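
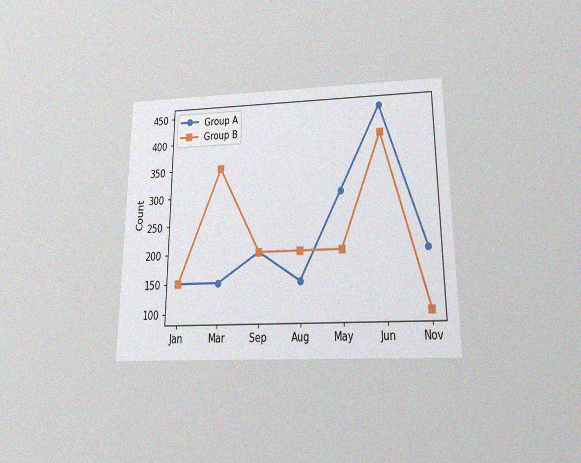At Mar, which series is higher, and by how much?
The chart is viewed slightly from below, with some photo noise. At Mar, Group B sits above the other line by 200.

Group B, by 200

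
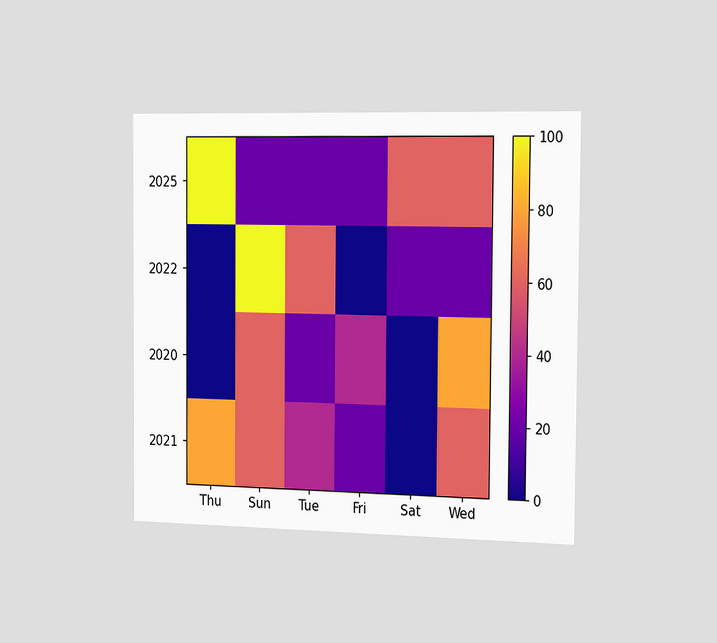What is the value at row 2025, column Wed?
60

The chart is viewed slightly from the right. Matching cell (2025, Wed) against the colorbar gives 60.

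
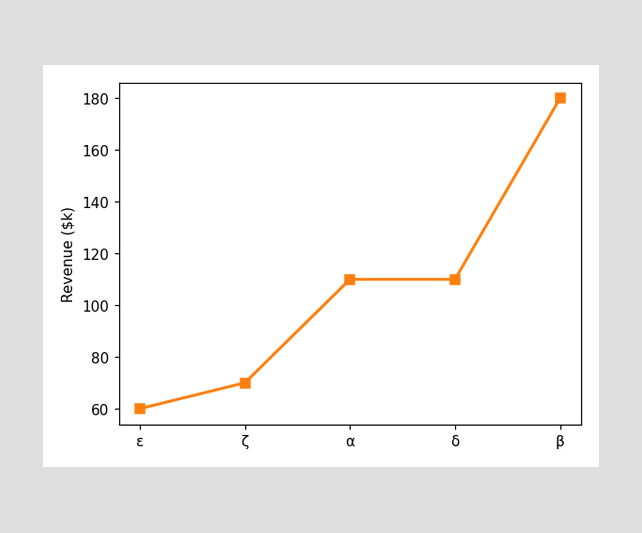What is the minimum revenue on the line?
$60k

The lowest point is at ε, and reading across to the y-axis gives $60k.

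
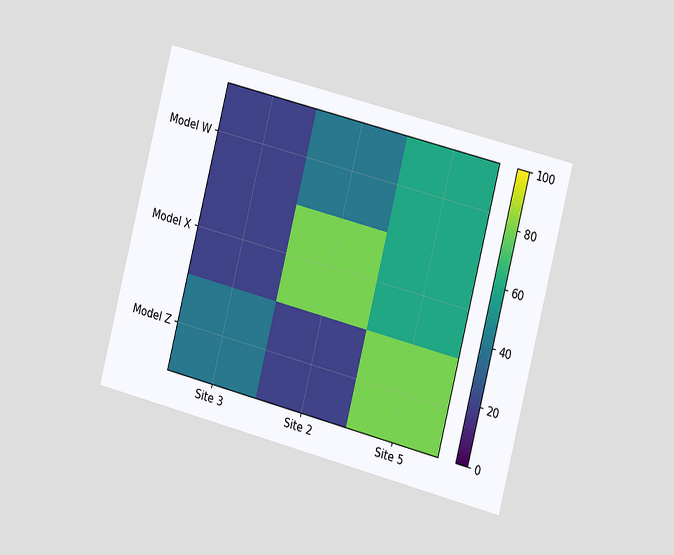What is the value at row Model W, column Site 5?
60

The chart is tilted about 14° clockwise and viewed slightly from the right. Matching cell (Model W, Site 5) against the colorbar gives 60.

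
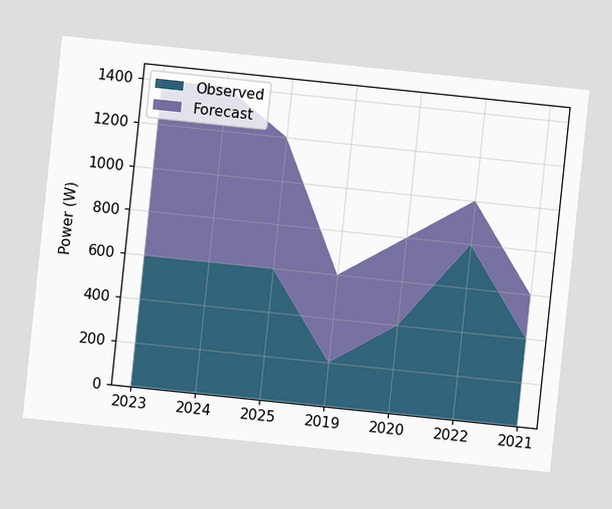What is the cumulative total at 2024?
The chart is tilted about 6° clockwise. The stacked total at 2024 reaches 1400W.

1400W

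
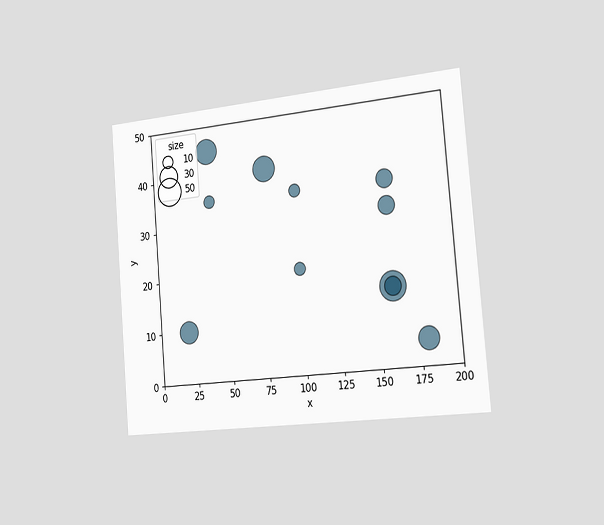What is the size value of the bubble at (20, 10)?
The chart is tilted about 5° counter-clockwise and viewed slightly from the right. Matching the bubble at (20, 10) against the size legend gives 30.

30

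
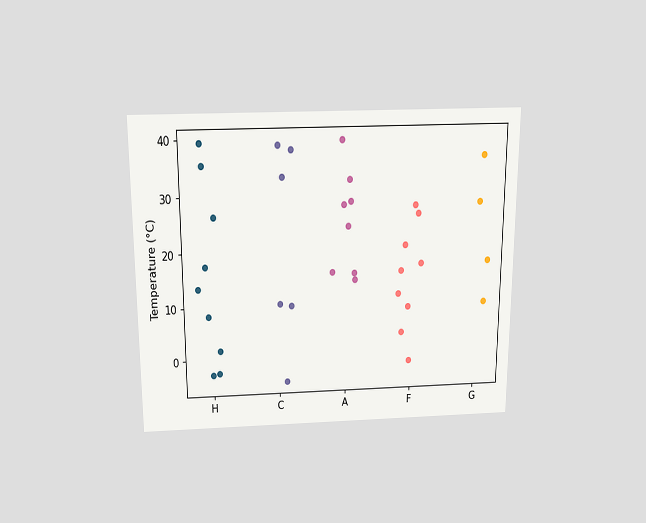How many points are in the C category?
6

The chart is viewed slightly from above. Counting the markers in the C column gives 6.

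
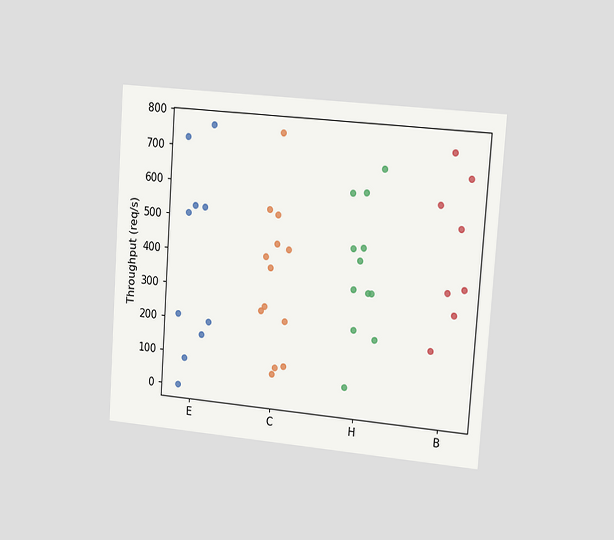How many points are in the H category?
The chart is tilted about 4° clockwise and viewed slightly from the right. Counting the markers in the H column gives 12.

12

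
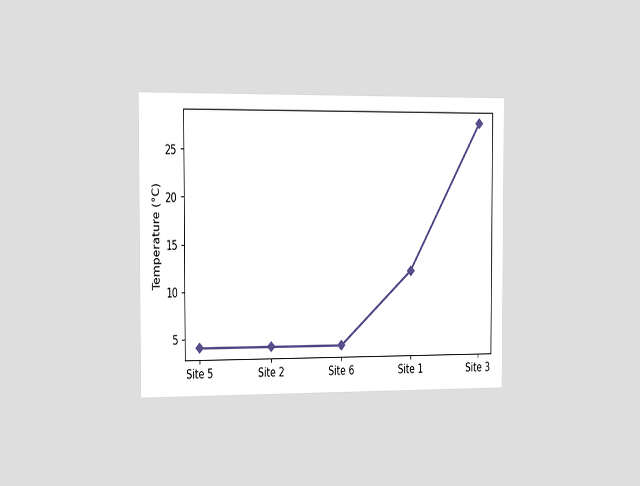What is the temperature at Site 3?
28°C

The chart is viewed slightly from the left. At Site 3, the line is at 28°C.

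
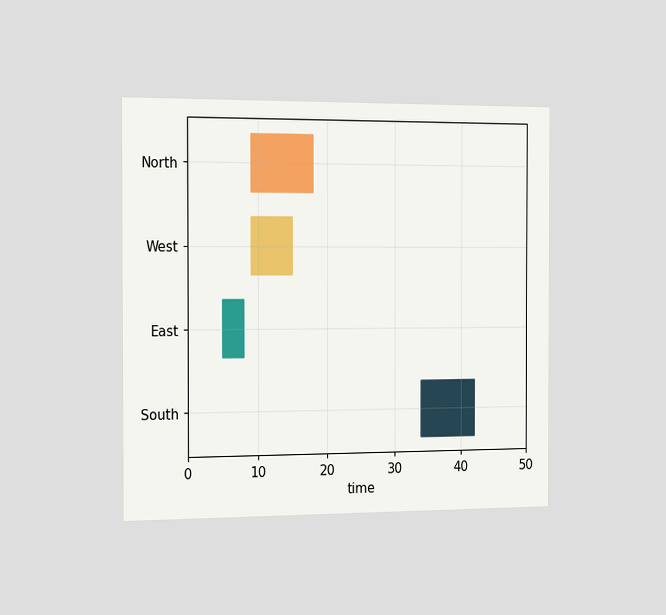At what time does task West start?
9

The chart is viewed slightly from the left. The West bar begins at t=9.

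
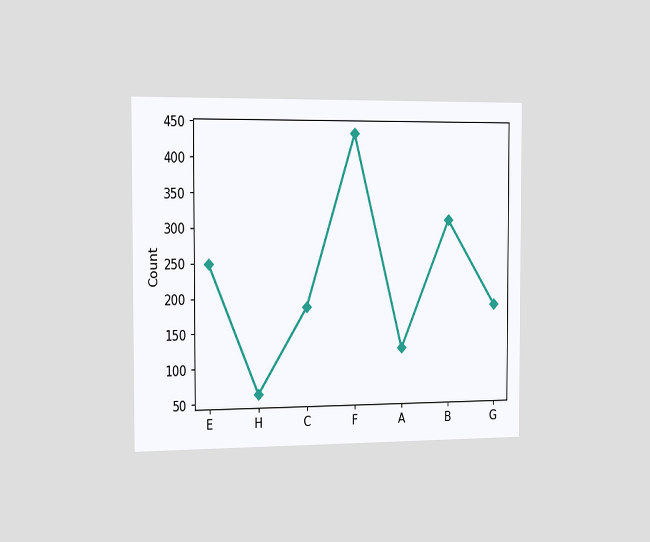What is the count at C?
186

The chart is viewed slightly from the left. At C, the line is at 186.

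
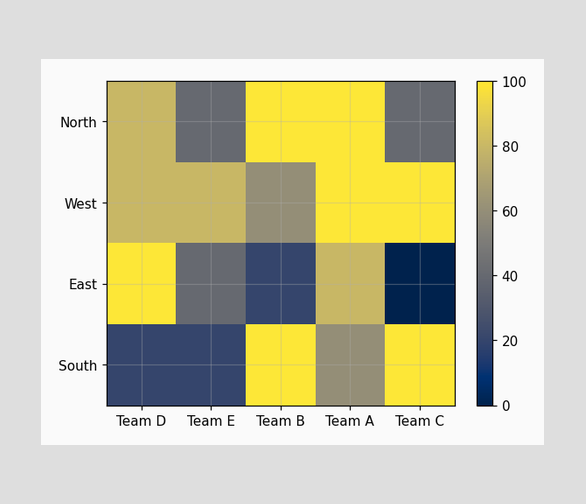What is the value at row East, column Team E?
Matching cell (East, Team E) against the colorbar gives 40.

40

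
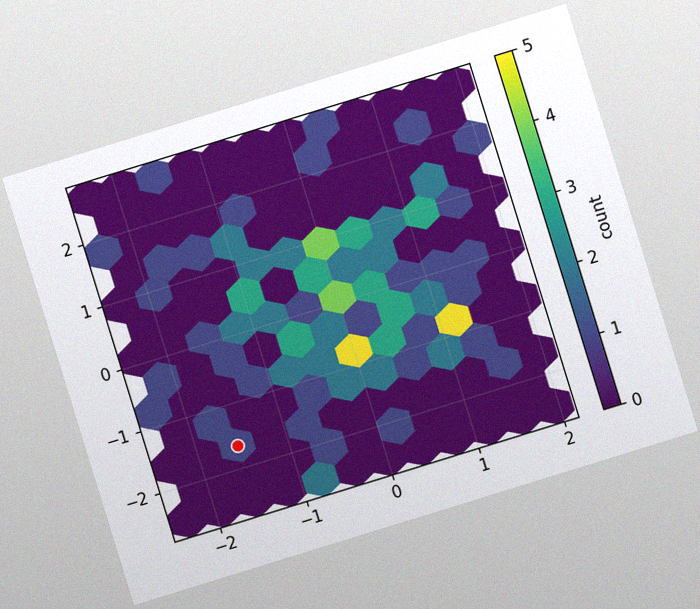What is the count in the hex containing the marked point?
1

The chart is tilted about 17° counter-clockwise, with some photo noise. The marked hex reads 1 on the colorbar.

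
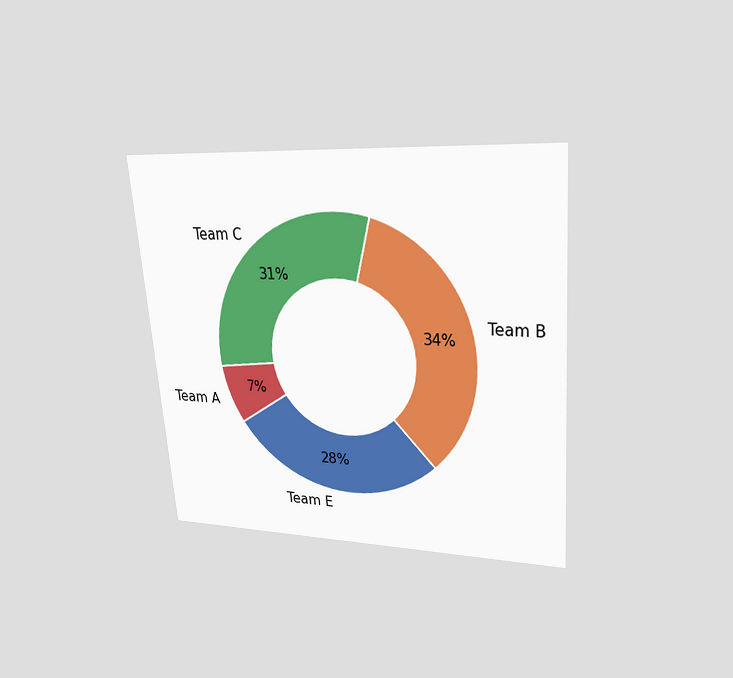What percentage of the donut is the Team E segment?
The chart is tilted about 5° counter-clockwise and viewed at a slight angle. The Team E segment takes up 28% of the ring.

28%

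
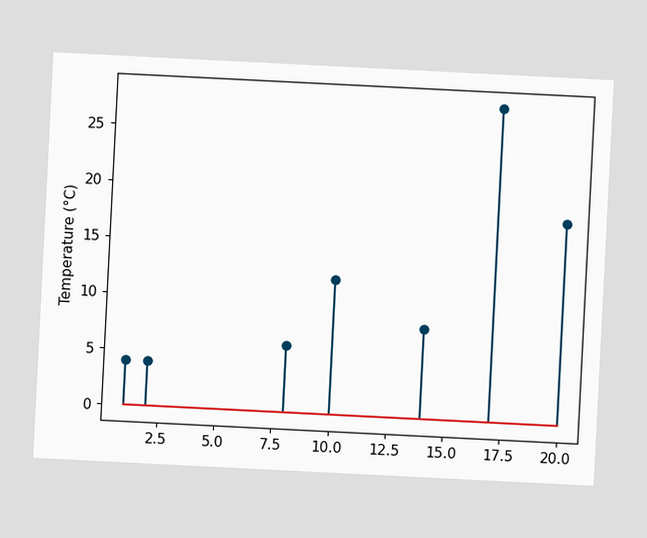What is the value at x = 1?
4°C

The chart is tilted about 3° clockwise. The stem at x=1 reaches 4°C.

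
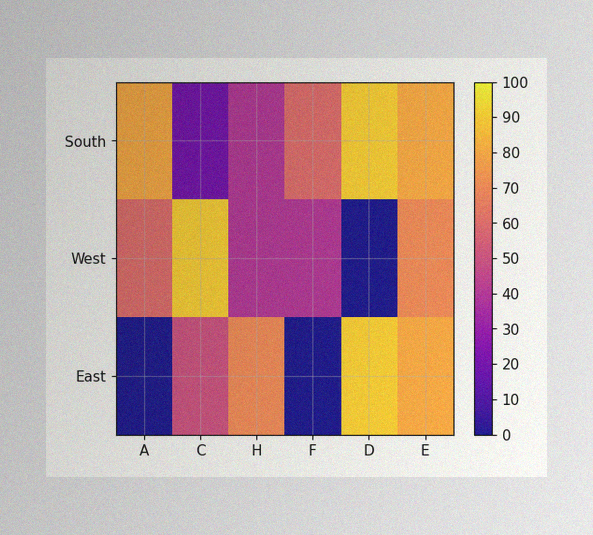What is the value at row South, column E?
The image has some photo noise and uneven lighting. Matching cell (South, E) against the colorbar gives 80.

80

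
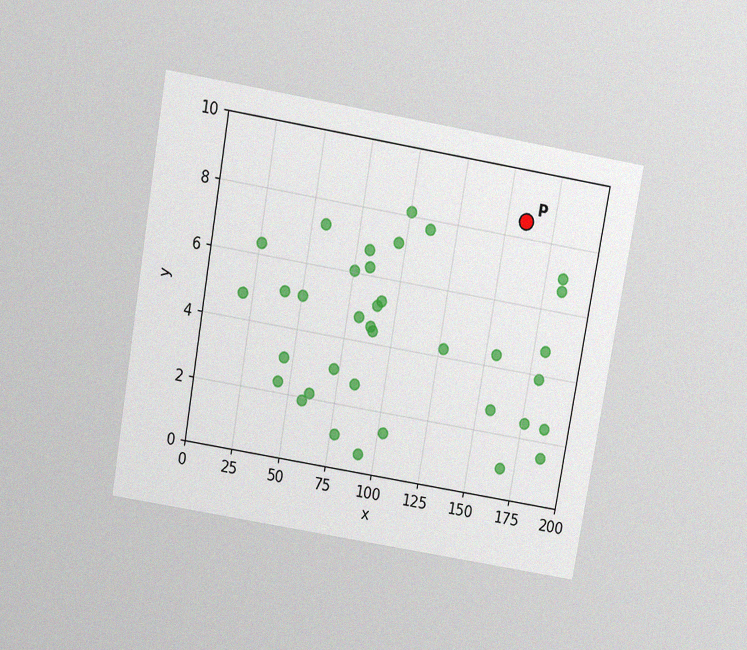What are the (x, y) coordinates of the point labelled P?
(160, 8.5)

The chart is tilted about 10° clockwise and viewed slightly from above, with some photo noise. Following the gridlines from P to each axis, P sits at (160, 8.5).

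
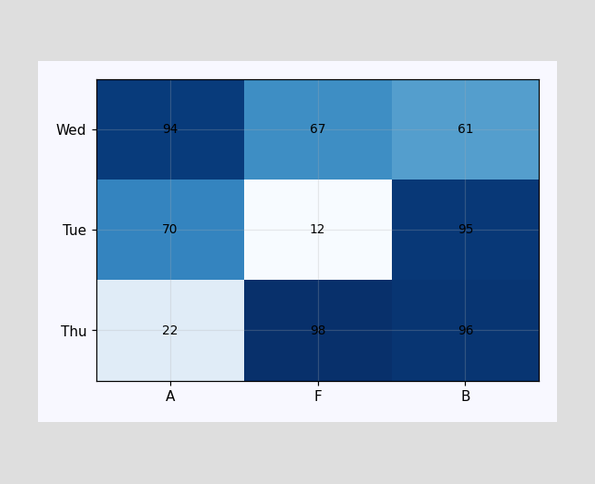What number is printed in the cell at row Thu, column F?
98

The (Thu, F) cell reads 98.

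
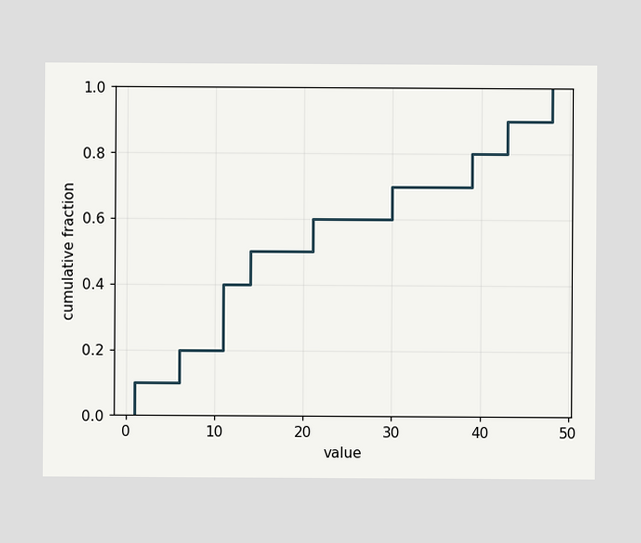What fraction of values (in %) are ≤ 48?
100%

At x=48 the ECDF step is at 100%.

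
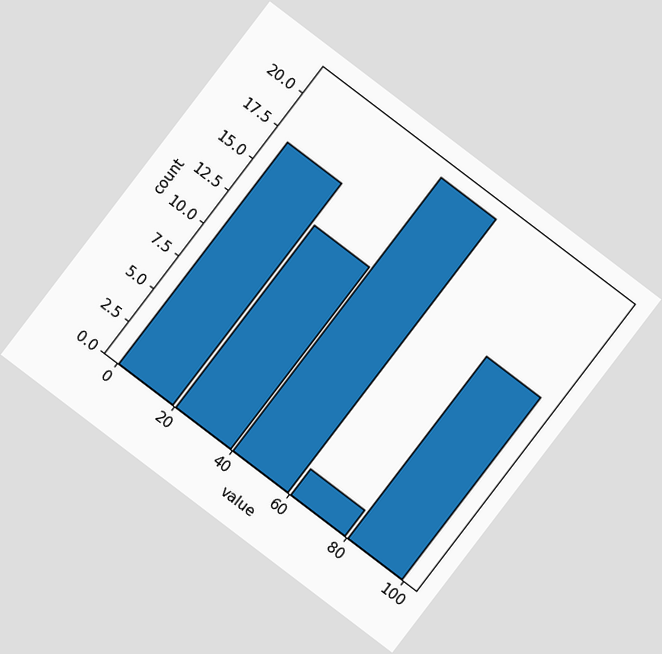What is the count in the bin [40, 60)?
The chart is tilted about 37° clockwise. The [40, 60) bin has height 21.

21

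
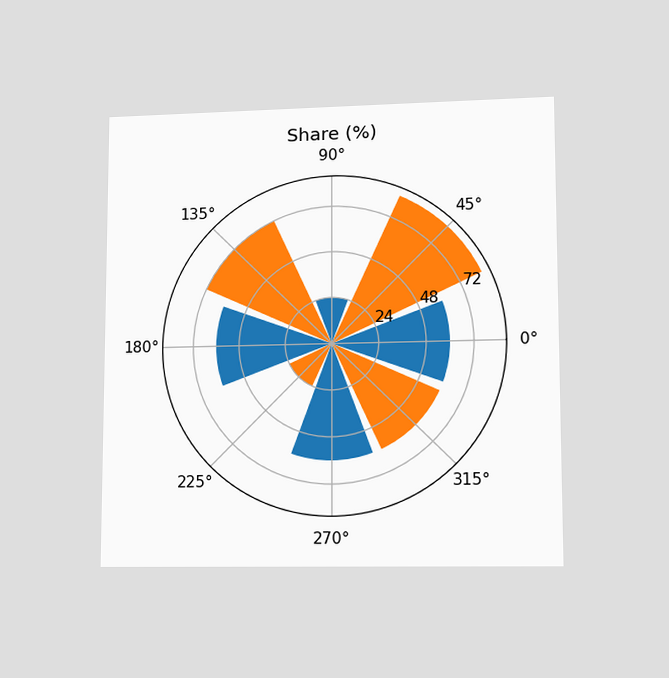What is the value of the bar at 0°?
The chart is viewed at a slight angle. The bar at 0° reaches 60% on the radial axis.

60%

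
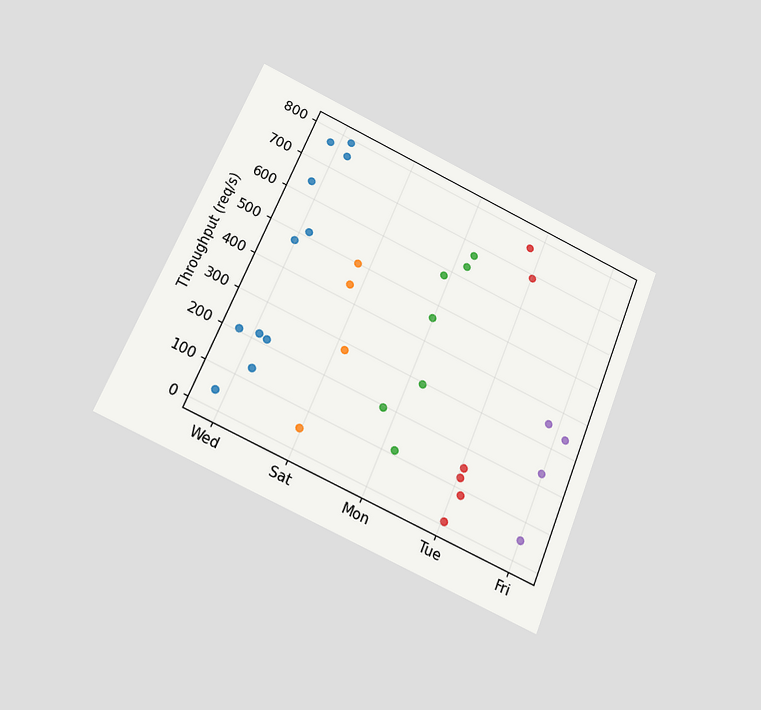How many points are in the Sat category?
4

The chart is tilted about 23° clockwise and viewed slightly from below. Counting the markers in the Sat column gives 4.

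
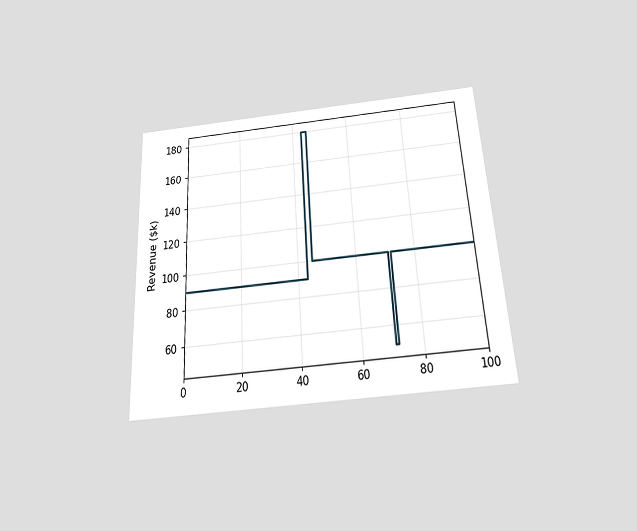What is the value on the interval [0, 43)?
$90k

The chart is tilted about 3° counter-clockwise and viewed slightly from below. On [0, 43) the step sits at $90k.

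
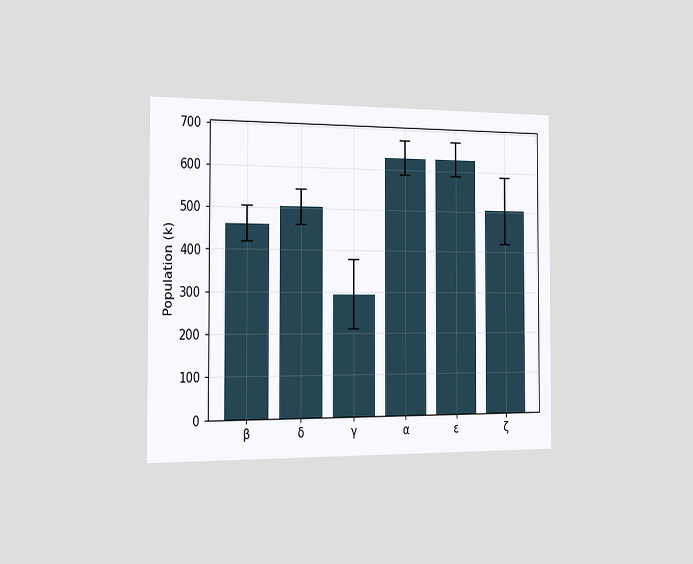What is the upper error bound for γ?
The chart is viewed slightly from the left. The γ bar's upper whisker reaches 378k.

378k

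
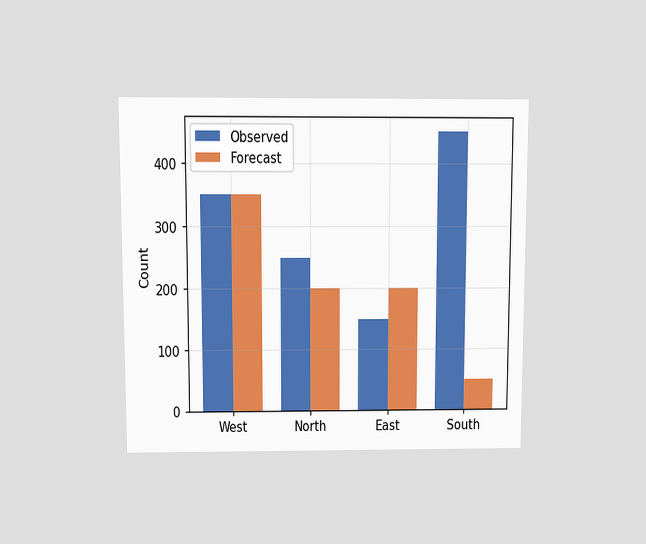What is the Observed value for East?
The chart is viewed at a slight angle. The Observed bar at East reaches 150 on the y-axis.

150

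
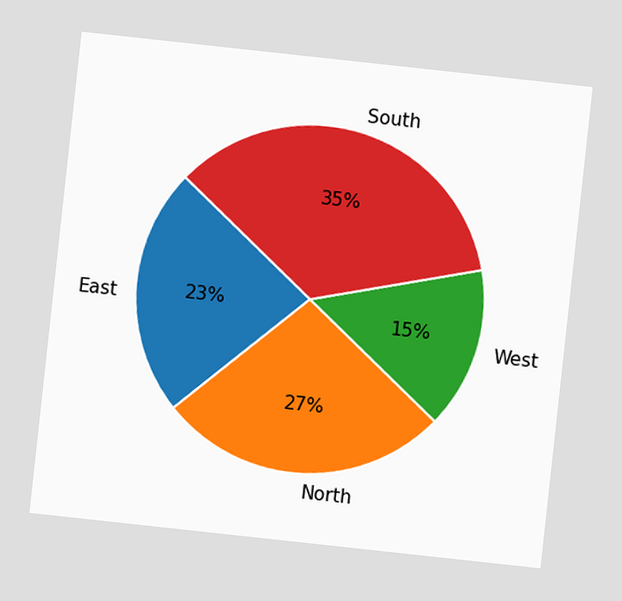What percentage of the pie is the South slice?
35%

The chart is tilted about 6° clockwise. The South slice takes up 35% of the pie.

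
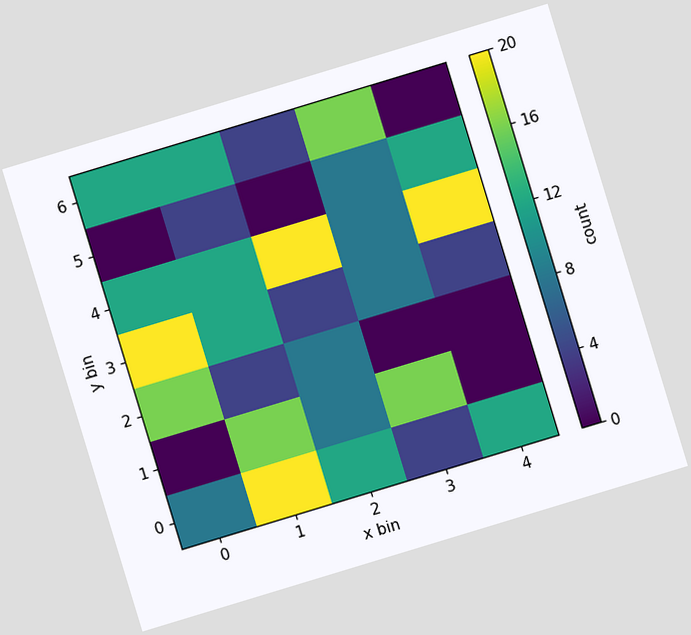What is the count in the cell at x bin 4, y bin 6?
The chart is tilted about 17° counter-clockwise. Matching the cell (4, 6) against the colorbar gives 0.

0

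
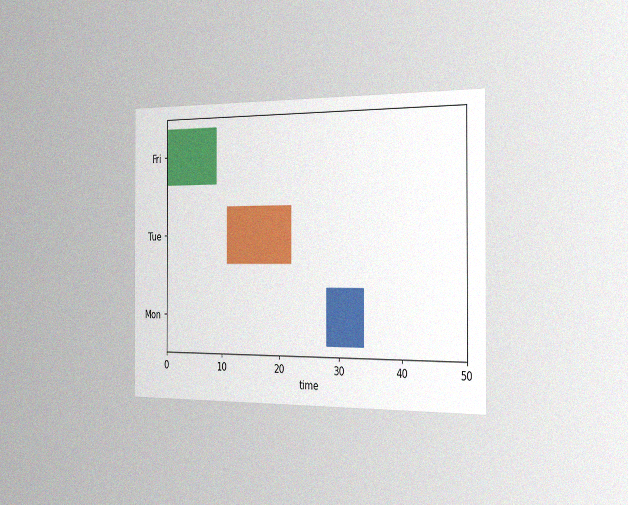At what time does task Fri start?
The chart is viewed slightly from the right, with some photo noise. The Fri bar begins at t=0.

0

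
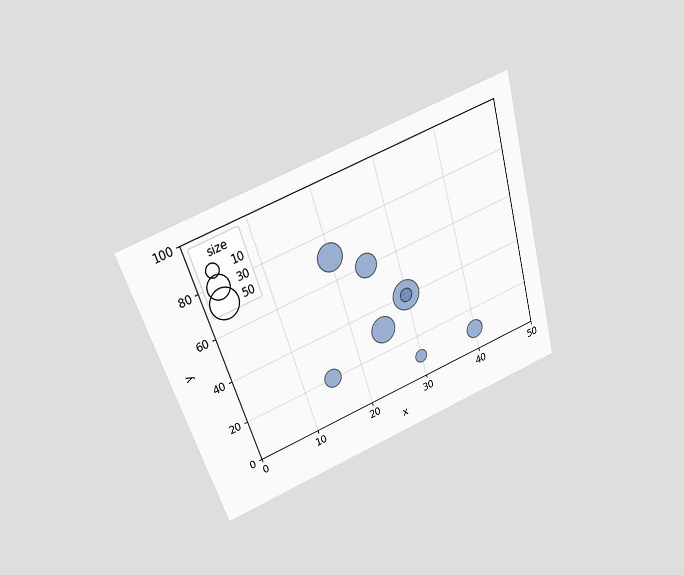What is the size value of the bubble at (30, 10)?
10

The chart is tilted about 17° counter-clockwise and viewed slightly from above. Matching the bubble at (30, 10) against the size legend gives 10.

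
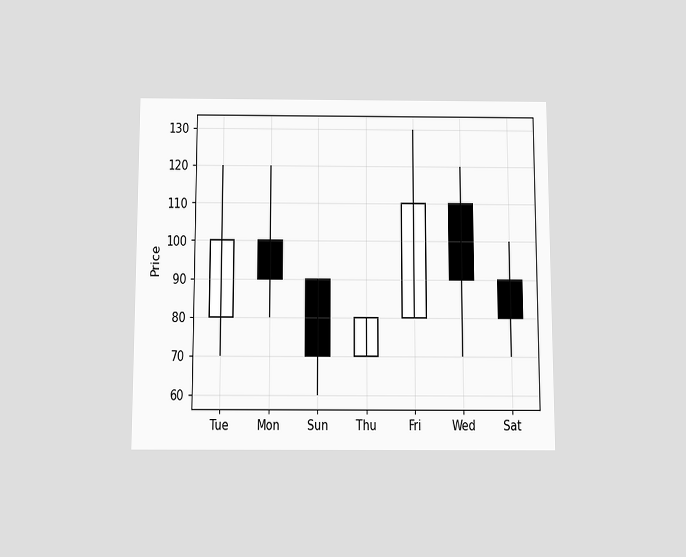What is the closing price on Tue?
100

The chart is viewed slightly from below. The Tue candle closes at 100.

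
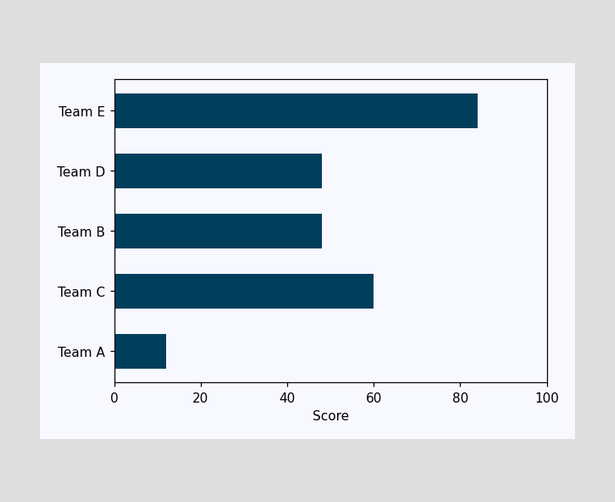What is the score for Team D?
48

Reading along the chart's x-axis, the Team D bar reaches 48.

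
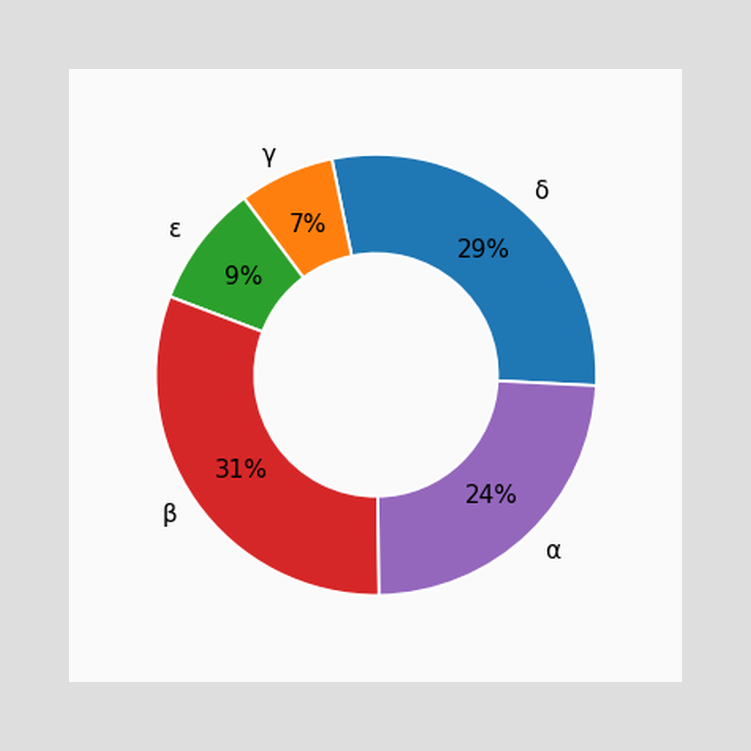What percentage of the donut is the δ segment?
29%

The δ segment takes up 29% of the ring.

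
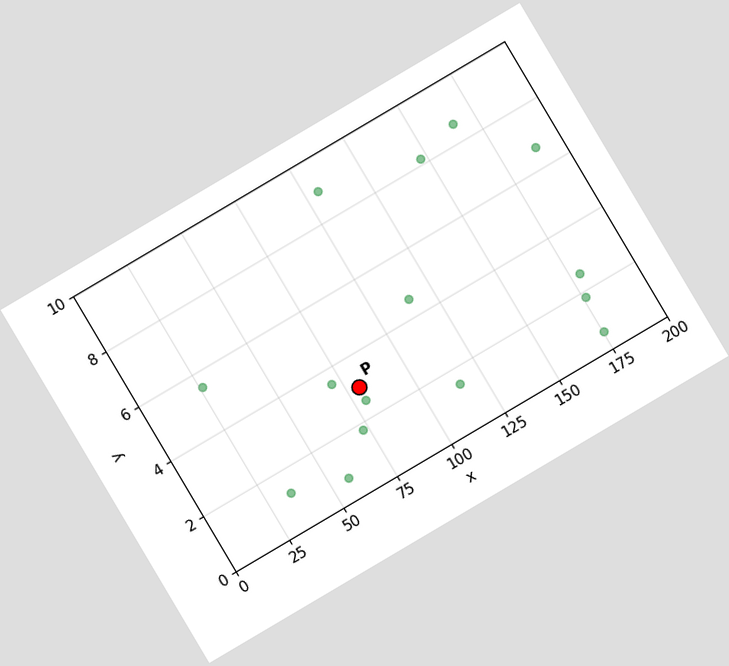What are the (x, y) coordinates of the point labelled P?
The chart is tilted about 31° counter-clockwise. Following the gridlines from P to each axis, P sits at (80, 3).

(80, 3)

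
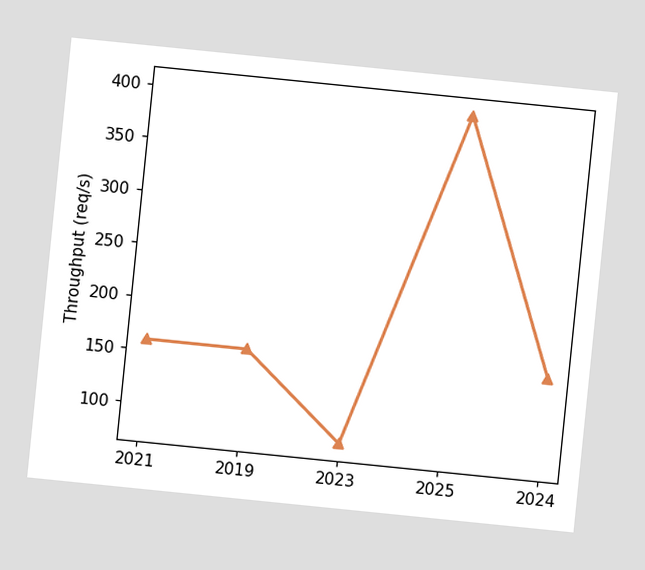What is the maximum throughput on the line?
The chart is tilted about 6° clockwise. The highest point is at 2025, and reading across to the y-axis gives 400req/s.

400req/s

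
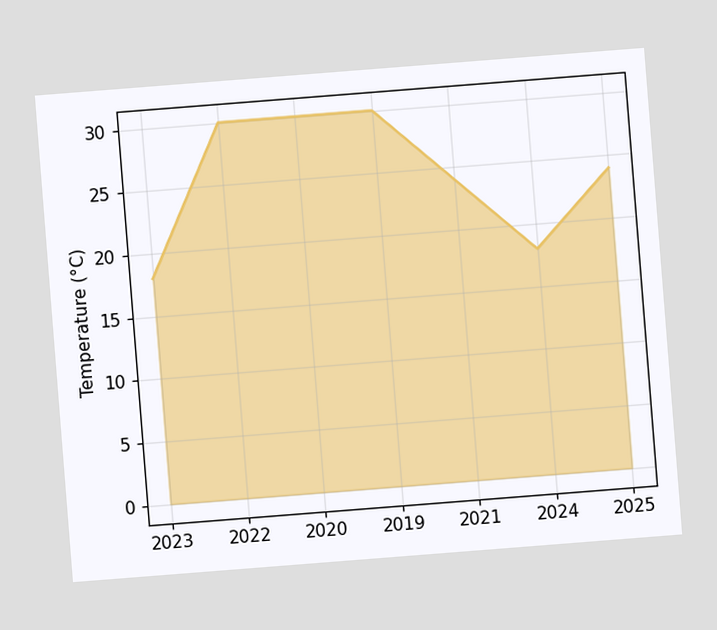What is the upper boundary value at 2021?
The chart is tilted about 4° counter-clockwise. At 2021 the upper boundary is at 24°C.

24°C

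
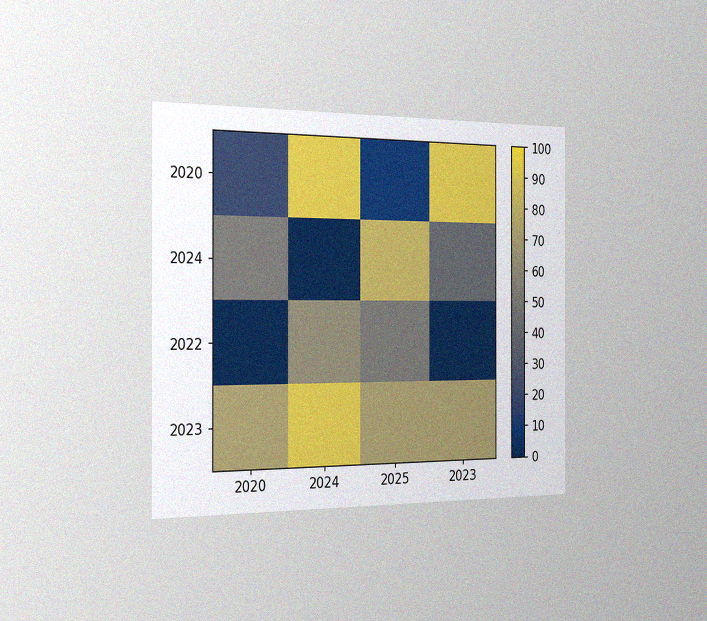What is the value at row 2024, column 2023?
40

The chart is viewed slightly from the left, with some photo noise. Matching cell (2024, 2023) against the colorbar gives 40.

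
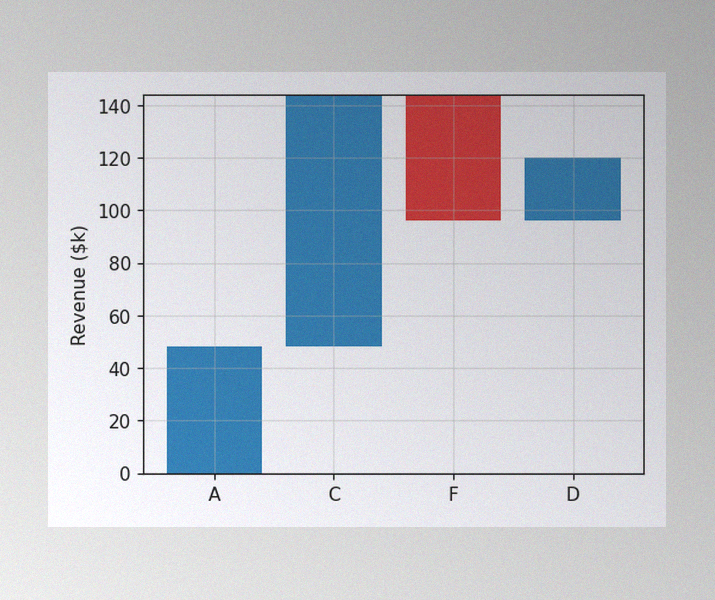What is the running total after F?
$96k

The image has some photo noise and uneven lighting. After F the running total reaches $96k.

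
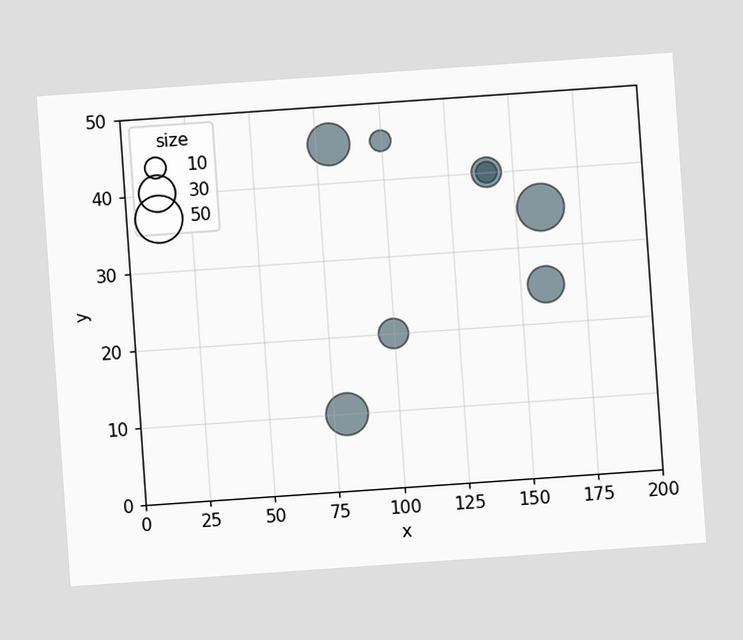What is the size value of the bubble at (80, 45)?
The chart is tilted about 4° counter-clockwise. Matching the bubble at (80, 45) against the size legend gives 40.

40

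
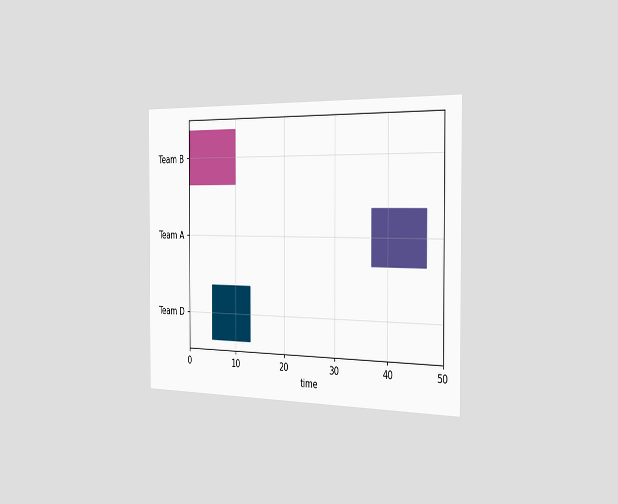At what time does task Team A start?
The chart is viewed slightly from the right. The Team A bar begins at t=37.

37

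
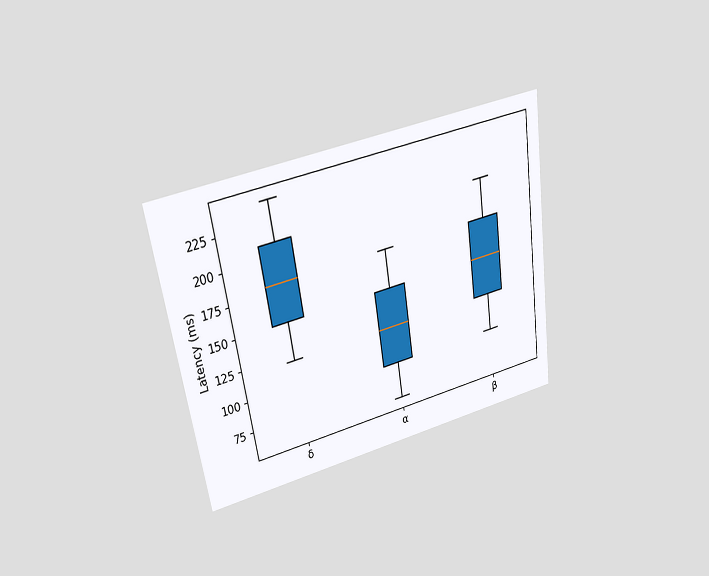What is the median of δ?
The chart is tilted about 9° counter-clockwise and viewed slightly from above. The median line in the δ box sits at 180ms.

180ms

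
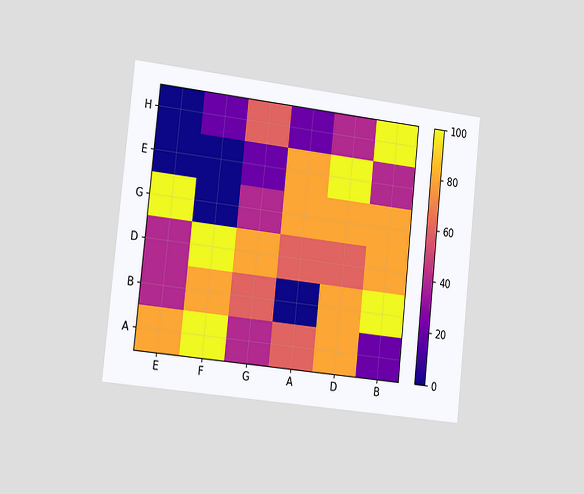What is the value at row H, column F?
The chart is tilted about 6° clockwise and viewed slightly from the left. Matching cell (H, F) against the colorbar gives 20.

20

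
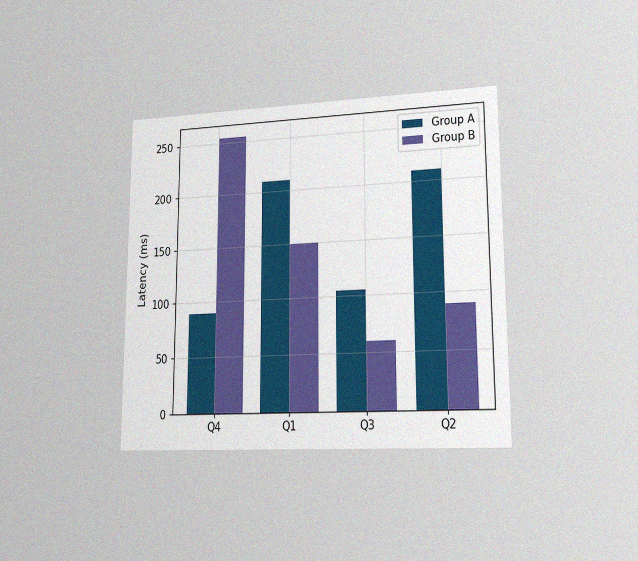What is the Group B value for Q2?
90ms

The chart is viewed at a slight angle, with some photo noise. The Group B bar at Q2 reaches 90ms on the y-axis.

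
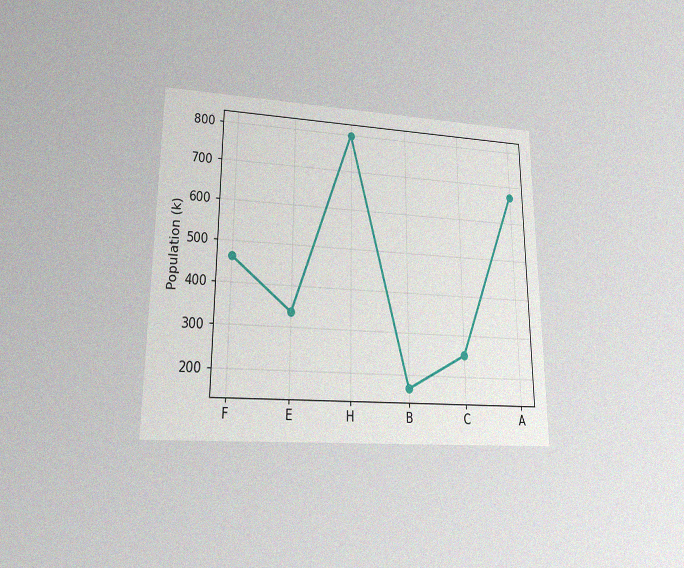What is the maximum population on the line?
The chart is viewed at a slight angle, with some photo noise. The highest point is at H, and reading across to the y-axis gives 798k.

798k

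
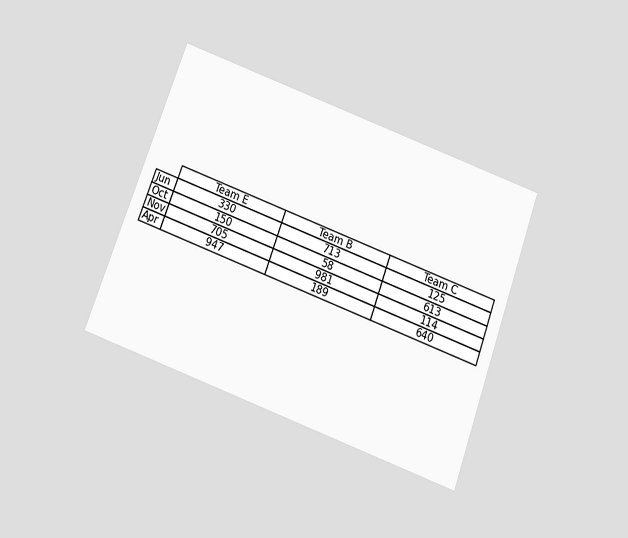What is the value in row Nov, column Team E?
705

The chart is tilted about 20° clockwise and viewed slightly from below. The (Nov, Team E) cell reads 705.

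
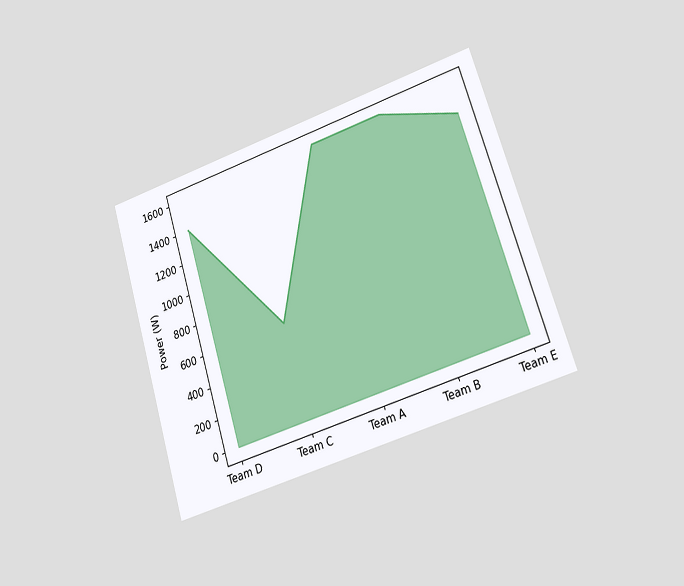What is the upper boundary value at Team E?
The chart is tilted about 18° counter-clockwise and viewed at a slight angle. At Team E the upper boundary is at 1400W.

1400W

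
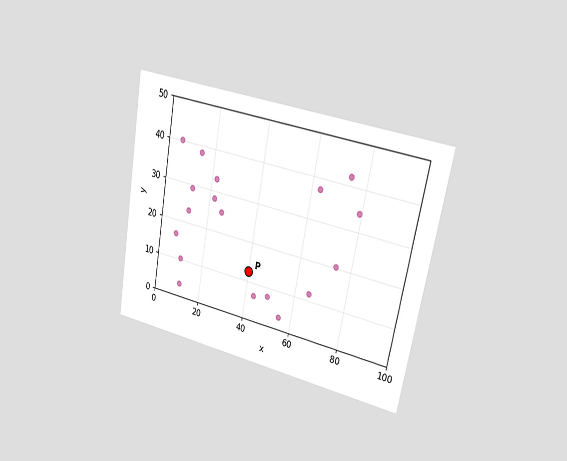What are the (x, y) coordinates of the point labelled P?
(40, 12.5)

The chart is tilted about 10° clockwise and viewed slightly from the right. Following the gridlines from P to each axis, P sits at (40, 12.5).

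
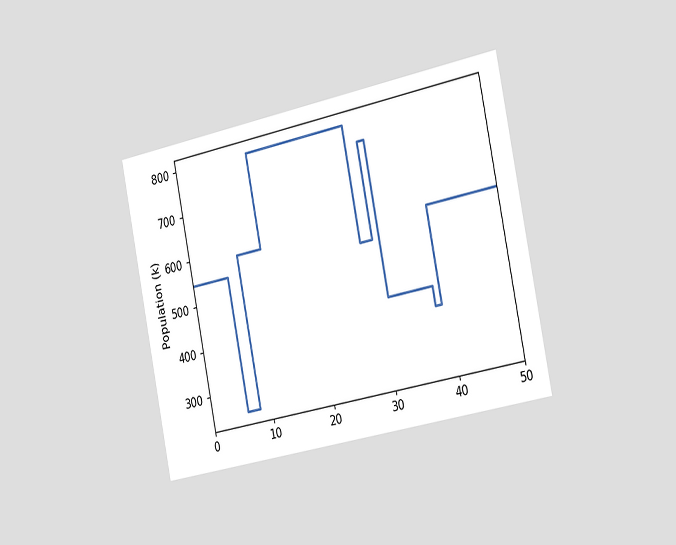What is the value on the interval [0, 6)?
The chart is tilted about 11° counter-clockwise and viewed slightly from the right. On [0, 6) the step sits at 546k.

546k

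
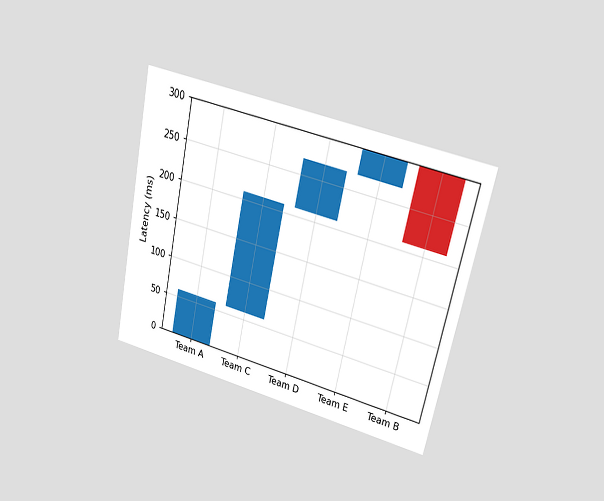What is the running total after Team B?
210ms

The chart is tilted about 12° clockwise and viewed at a slight angle. After Team B the running total reaches 210ms.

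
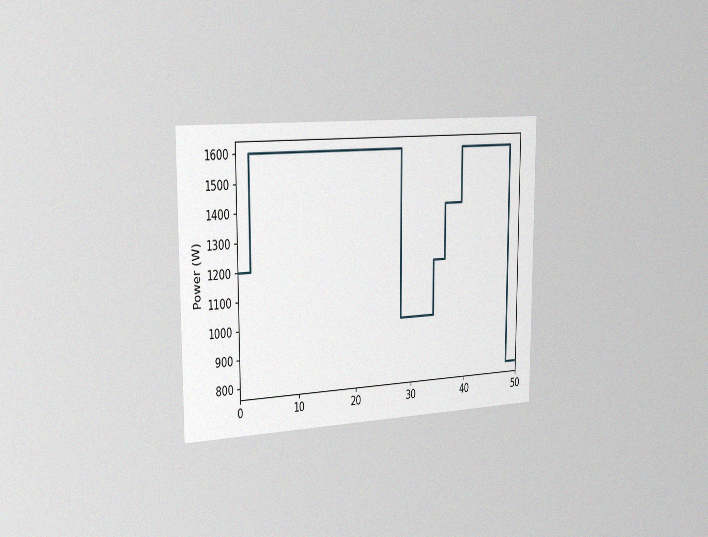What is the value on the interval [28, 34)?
1000W

The chart is viewed slightly from the left, with some photo noise. On [28, 34) the step sits at 1000W.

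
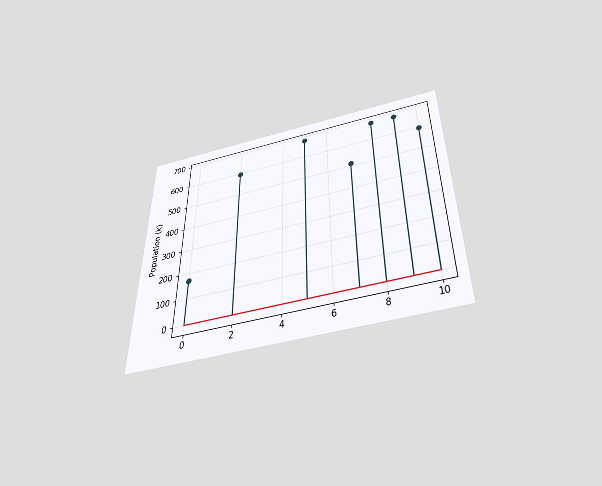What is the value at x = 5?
680k

The chart is viewed slightly from below. The stem at x=5 reaches 680k.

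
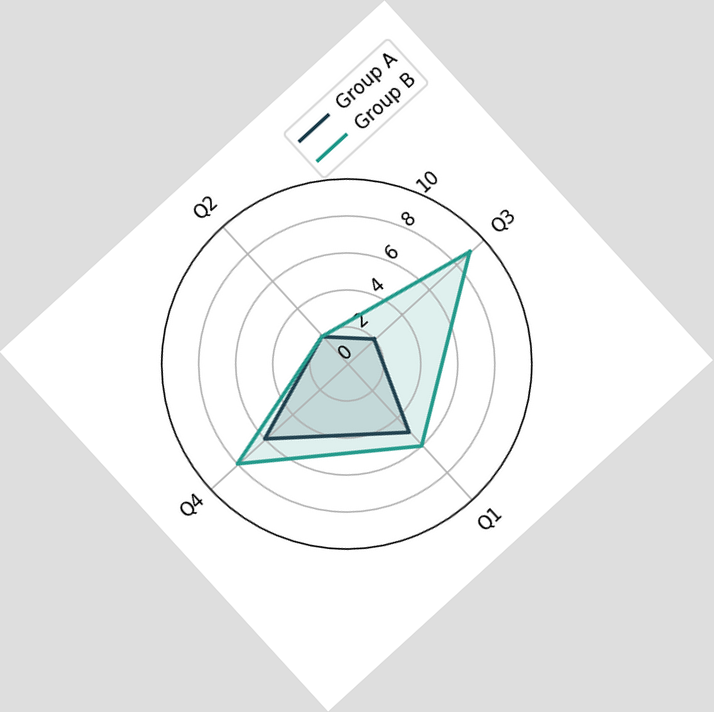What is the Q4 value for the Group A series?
6

The chart is tilted about 42° counter-clockwise. On the Q4 axis, Group A reaches 6.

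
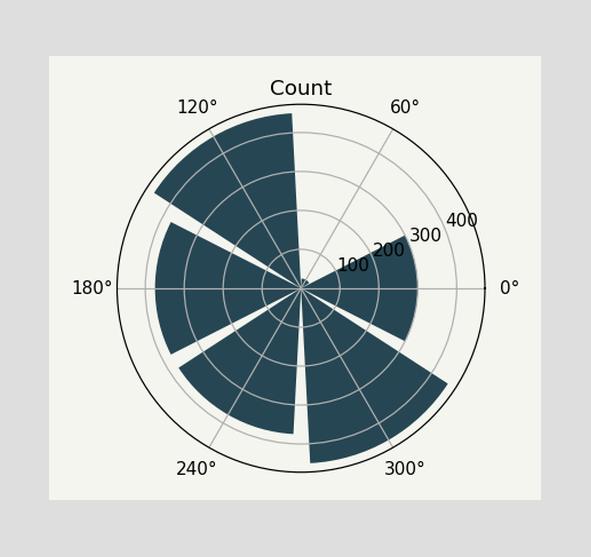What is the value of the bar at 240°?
375

The bar at 240° reaches 375 on the radial axis.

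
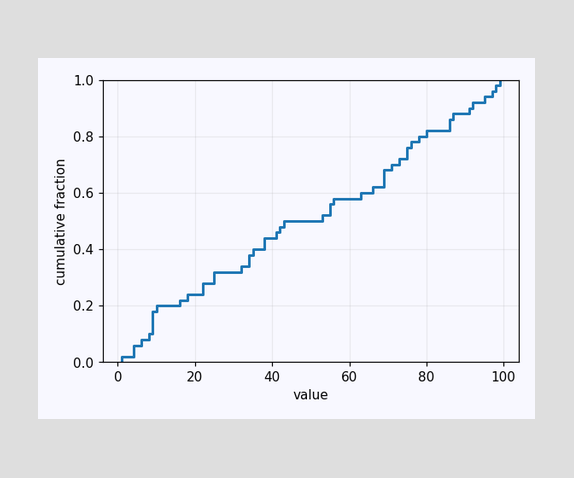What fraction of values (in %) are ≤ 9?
At x=9 the ECDF step is at 18%.

18%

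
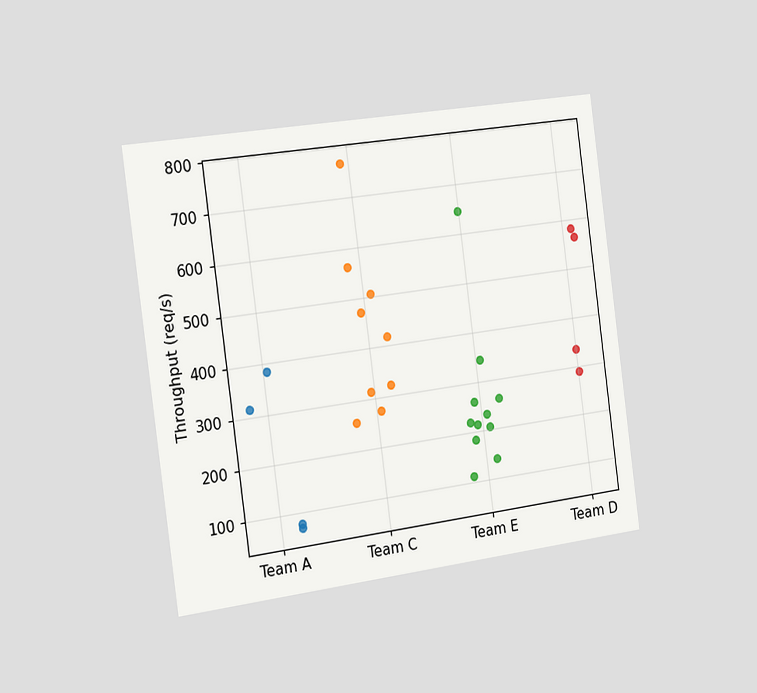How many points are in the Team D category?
4

The chart is tilted about 8° counter-clockwise and viewed slightly from the left. Counting the markers in the Team D column gives 4.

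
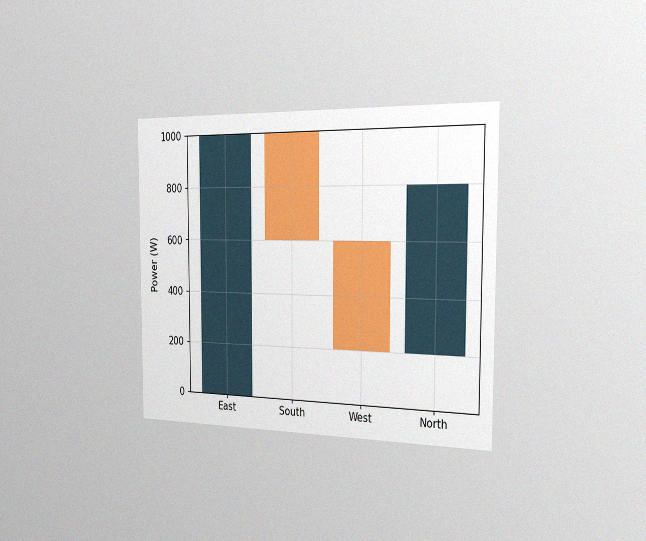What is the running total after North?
800W

The chart is viewed slightly from the right, with some photo noise. After North the running total reaches 800W.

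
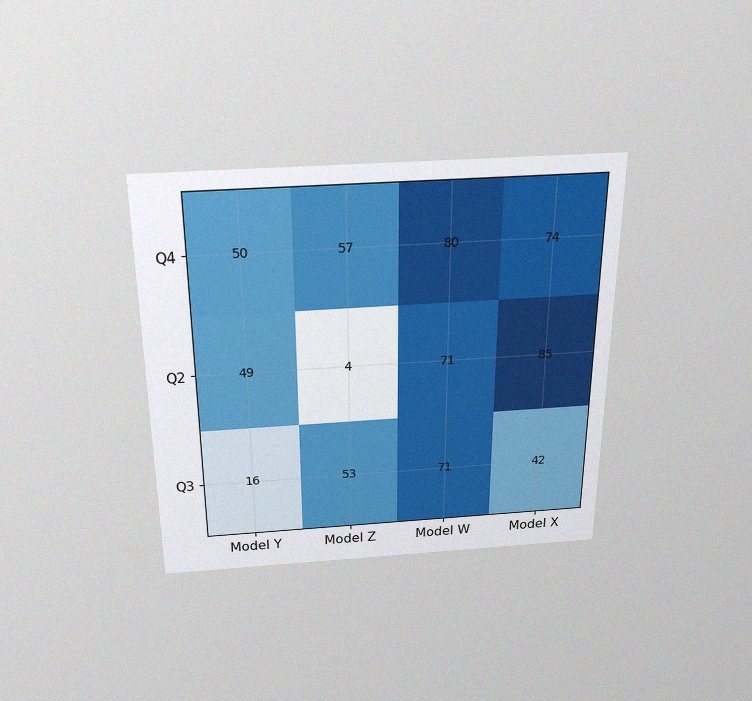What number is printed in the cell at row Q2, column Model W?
The chart is viewed slightly from above, with some photo noise. The (Q2, Model W) cell reads 71.

71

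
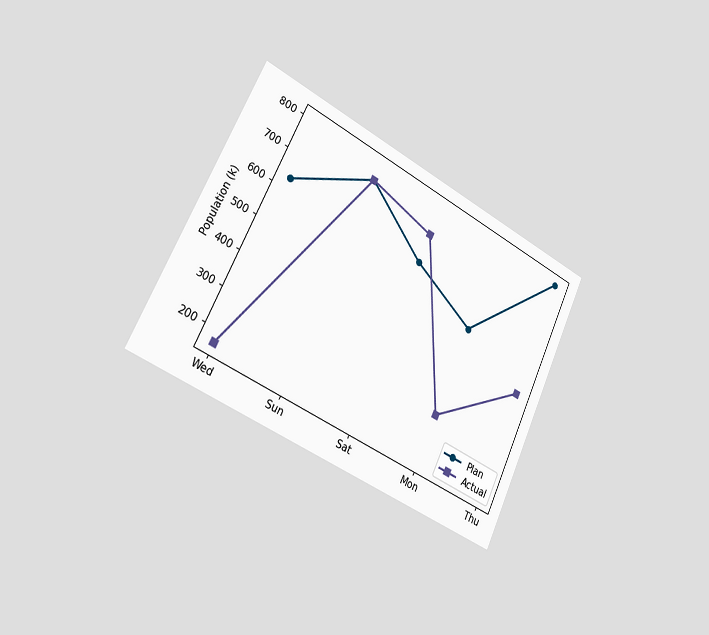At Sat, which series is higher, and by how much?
Actual, by 84k

The chart is tilted about 26° clockwise and viewed slightly from the left. At Sat, Actual sits above the other line by 84k.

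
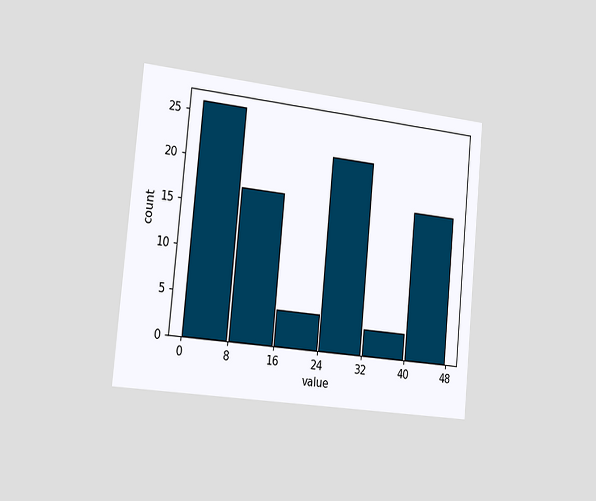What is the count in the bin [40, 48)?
The chart is tilted about 5° clockwise and viewed slightly from the left. The [40, 48) bin has height 17.

17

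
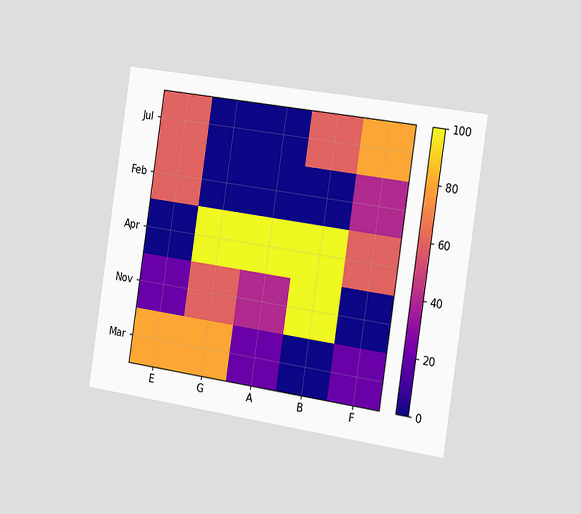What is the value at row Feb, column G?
0

The chart is tilted about 9° clockwise and viewed slightly from the right. Matching cell (Feb, G) against the colorbar gives 0.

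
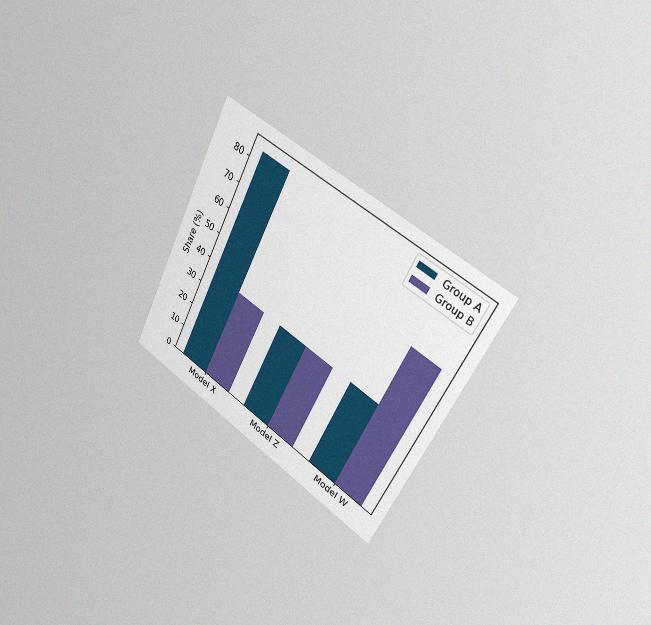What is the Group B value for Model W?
The chart is tilted about 27° clockwise and viewed slightly from the right, with some photo noise. The Group B bar at Model W reaches 60% on the y-axis.

60%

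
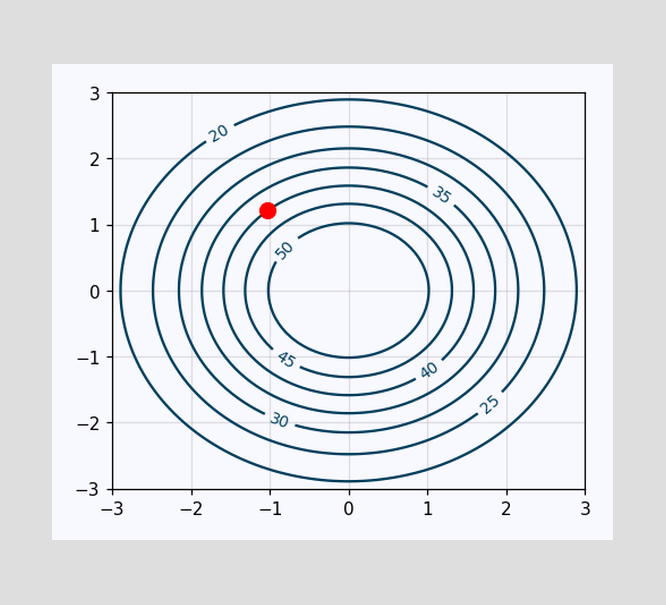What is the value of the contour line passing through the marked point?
The marked point sits on the contour labelled 40.

40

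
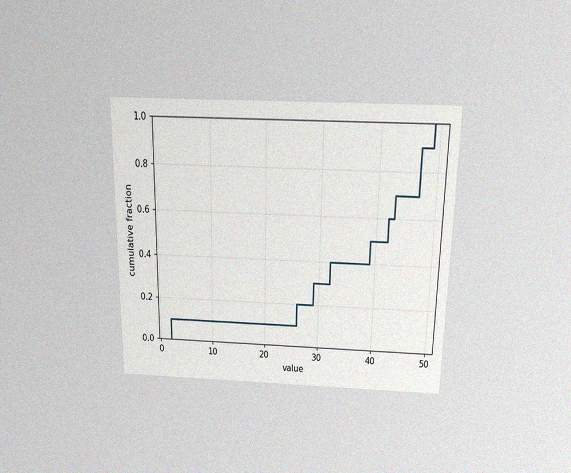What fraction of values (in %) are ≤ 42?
60%

The chart is viewed slightly from above, with some photo noise. At x=42 the ECDF step is at 60%.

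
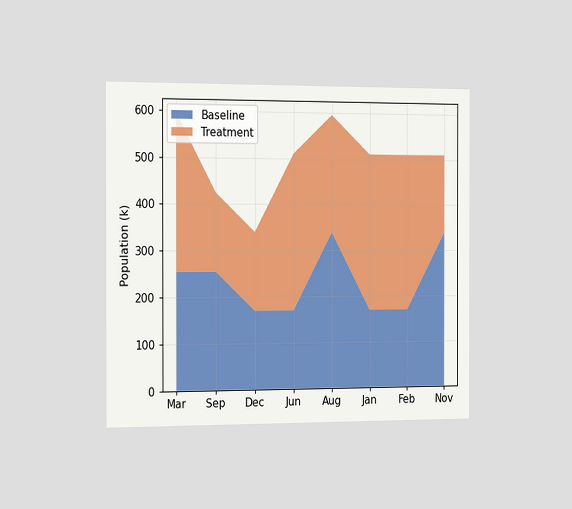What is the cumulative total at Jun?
510k

The chart is viewed slightly from the left. The stacked total at Jun reaches 510k.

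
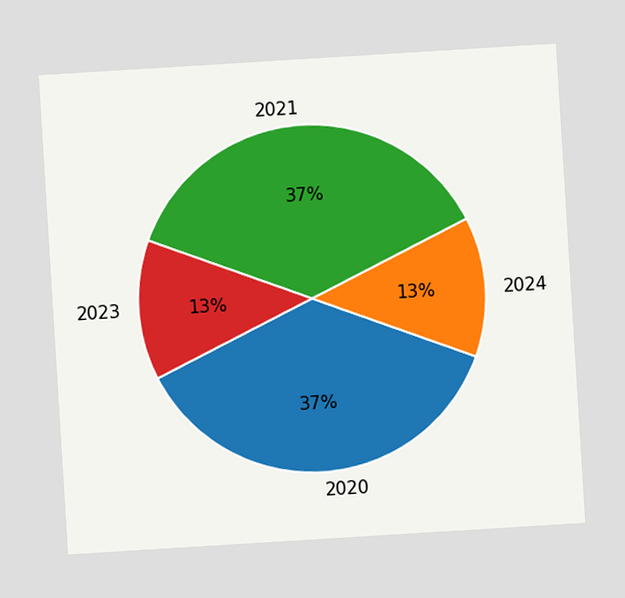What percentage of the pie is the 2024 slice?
13%

The chart is tilted about 4° counter-clockwise. The 2024 slice takes up 13% of the pie.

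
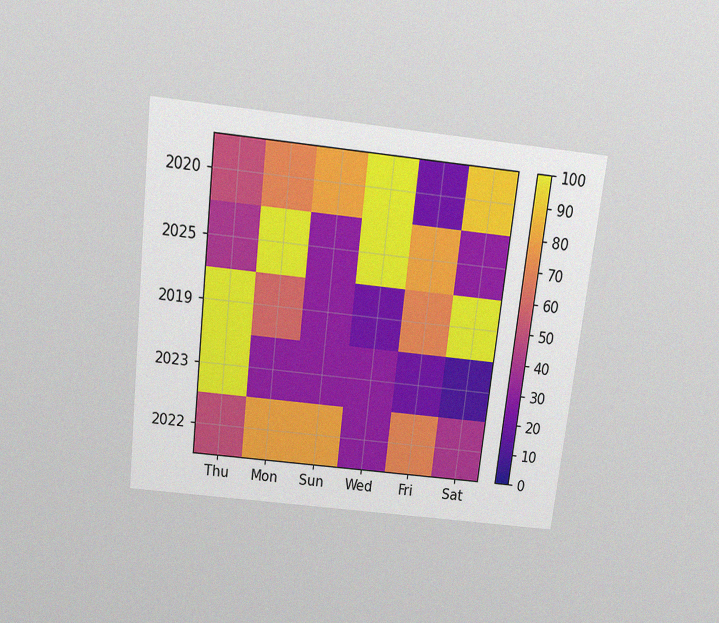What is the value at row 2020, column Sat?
The chart is tilted about 7° clockwise and viewed slightly from above, with some photo noise. Matching cell (2020, Sat) against the colorbar gives 90.

90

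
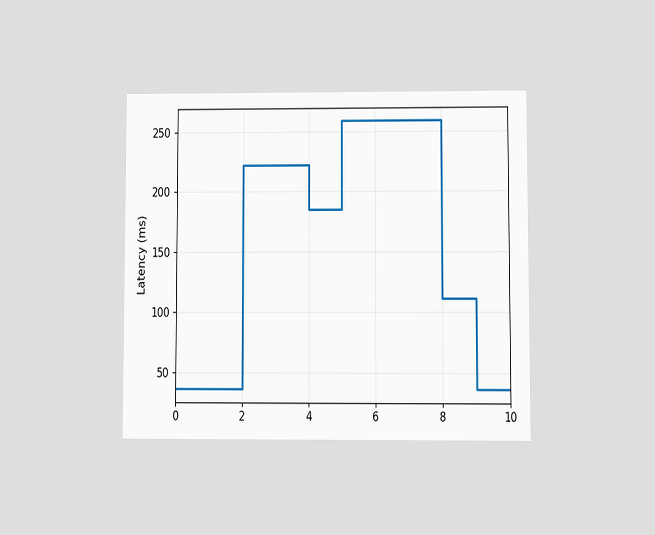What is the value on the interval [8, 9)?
111ms

The chart is viewed at a slight angle. On [8, 9) the step sits at 111ms.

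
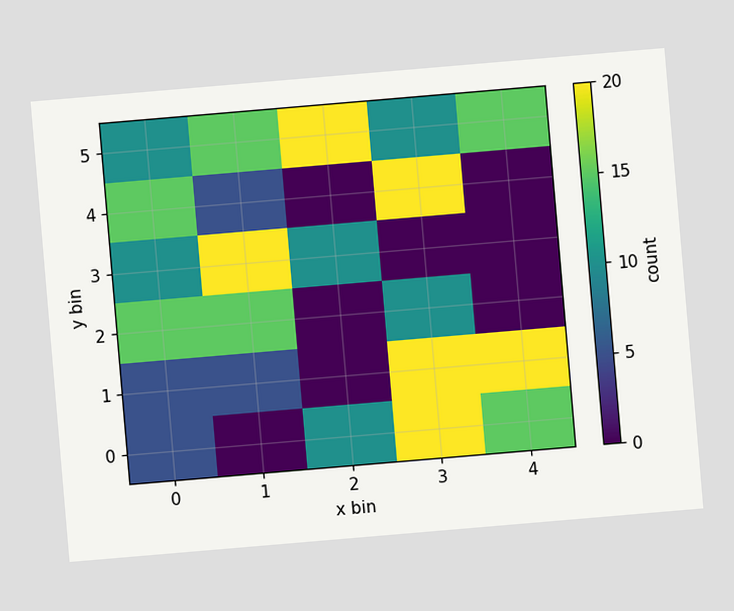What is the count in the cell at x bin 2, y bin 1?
0

The chart is tilted about 5° counter-clockwise. Matching the cell (2, 1) against the colorbar gives 0.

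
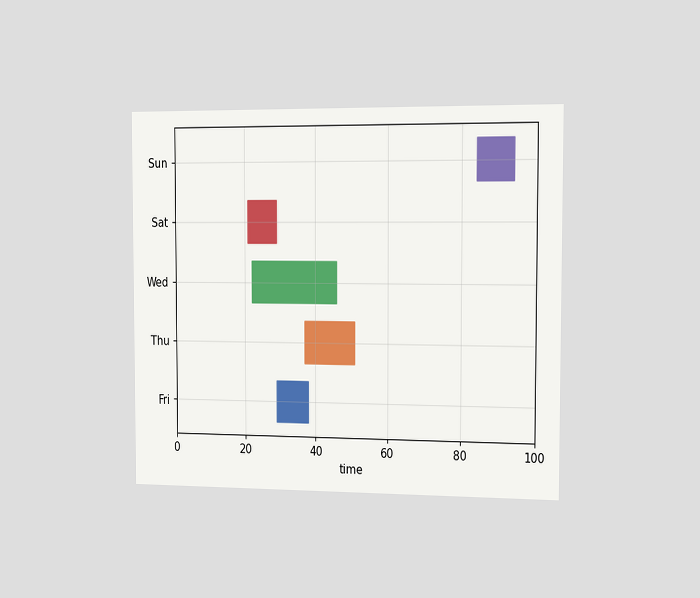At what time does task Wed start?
22

The chart is viewed slightly from the right. The Wed bar begins at t=22.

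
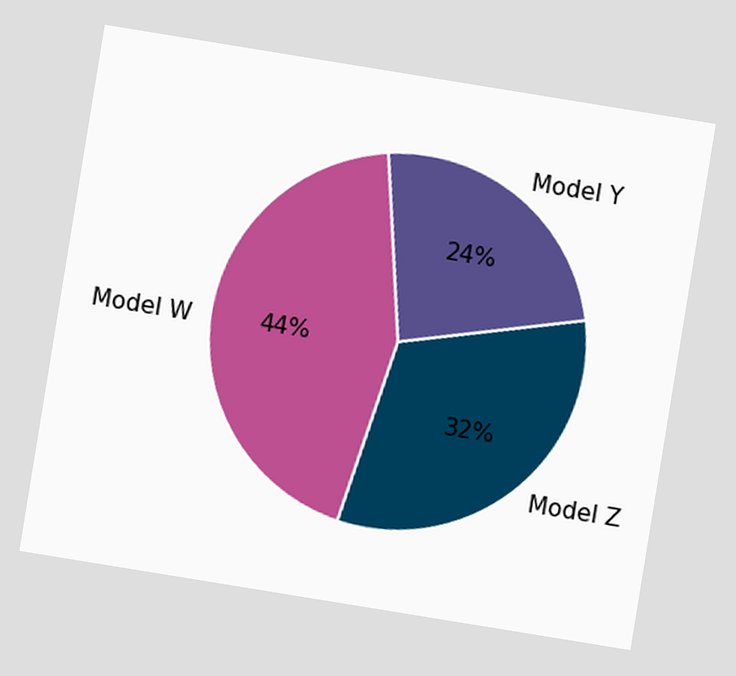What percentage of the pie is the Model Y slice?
The chart is tilted about 9° clockwise. The Model Y slice takes up 24% of the pie.

24%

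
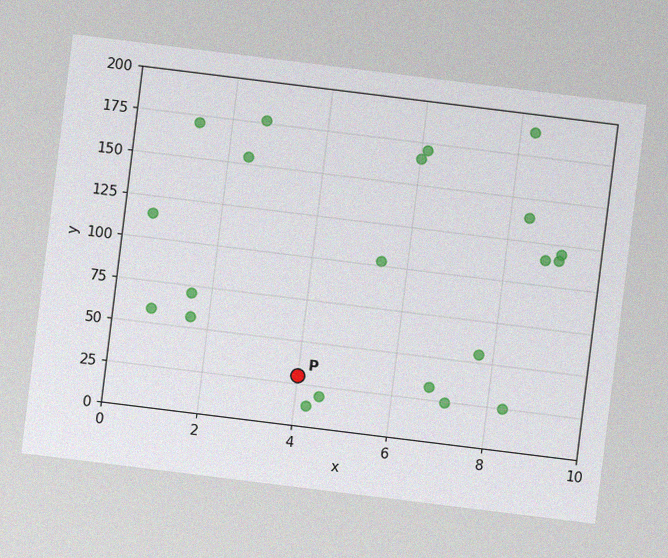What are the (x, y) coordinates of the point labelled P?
The chart is tilted about 7° clockwise, with some photo noise. Following the gridlines from P to each axis, P sits at (4, 30).

(4, 30)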